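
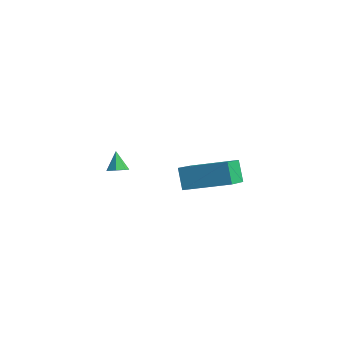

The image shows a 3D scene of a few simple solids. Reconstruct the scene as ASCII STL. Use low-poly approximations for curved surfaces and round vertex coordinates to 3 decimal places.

solid 
facet normal 0.443 -0.311 -0.841
outer loop
vertex -1.778 3.006 -1.436
vertex -2.226 2.933 -1.645
vertex -1.944 3.346 -1.649
endloop
endfacet
facet normal 0.560 0.619 0.551
outer loop
vertex -1.778 3.006 -1.436
vertex -1.944 3.346 -1.649
vertex -2.674 3.247 -0.795
endloop
endfacet
facet normal 0.443 -0.311 -0.841
outer loop
vertex -1.944 3.346 -1.649
vertex -2.226 2.933 -1.645
vertex -2.323 3.374 -1.859
endloop
endfacet
facet normal 0.006 0.993 0.121
outer loop
vertex -1.944 3.346 -1.649
vertex -2.323 3.374 -1.859
vertex -2.674 3.247 -0.795
endloop
endfacet
facet normal 0.441 -0.312 -0.842
outer loop
vertex -2.323 3.374 -1.859
vertex -2.226 2.933 -1.645
vertex -2.629 3.071 -1.907
endloop
endfacet
facet normal -0.685 0.714 -0.141
outer loop
vertex -2.323 3.374 -1.859
vertex -2.629 3.071 -1.907
vertex -2.674 3.247 -0.795
endloop
endfacet
facet normal 0.441 -0.311 -0.842
outer loop
vertex -2.629 3.071 -1.907
vertex -2.226 2.933 -1.645
vertex -2.632 2.663 -1.758
endloop
endfacet
facet normal -0.999 -0.007 -0.039
outer loop
vertex -2.629 3.071 -1.907
vertex -2.632 2.663 -1.758
vertex -2.674 3.247 -0.795
endloop
endfacet
facet normal 0.441 -0.311 -0.842
outer loop
vertex -2.632 2.663 -1.758
vertex -2.226 2.933 -1.645
vertex -2.329 2.459 -1.524
endloop
endfacet
facet normal -0.694 -0.629 0.351
outer loop
vertex -2.632 2.663 -1.758
vertex -2.329 2.459 -1.524
vertex -2.674 3.247 -0.795
endloop
endfacet
facet normal 0.445 -0.311 -0.840
outer loop
vertex -2.329 2.459 -1.524
vertex -2.226 2.933 -1.645
vertex -1.95 2.612 -1.38
endloop
endfacet
facet normal -0.004 -0.680 0.733
outer loop
vertex -2.329 2.459 -1.524
vertex -1.95 2.612 -1.38
vertex -2.674 3.247 -0.795
endloop
endfacet
facet normal 0.443 -0.313 -0.840
outer loop
vertex -1.95 2.612 -1.38
vertex -2.226 2.933 -1.645
vertex -1.778 3.006 -1.436
endloop
endfacet
facet normal 0.555 -0.125 0.823
outer loop
vertex -1.95 2.612 -1.38
vertex -1.778 3.006 -1.436
vertex -2.674 3.247 -0.795
endloop
endfacet
facet normal -0.473 0.230 0.850
outer loop
vertex 3.719 3.58 1.271
vertex 3.08 4.867 0.568
vertex 2.07 2.43 0.664
endloop
endfacet
facet normal 0.399 -0.805 0.440
outer loop
vertex 2.6 2.173 -0.288
vertex 3.719 3.58 1.271
vertex 2.07 2.43 0.664
endloop
endfacet
facet normal -0.473 0.230 0.851
outer loop
vertex 2.07 2.43 0.664
vertex 3.08 4.867 0.568
vertex 1.431 3.718 -0.039
endloop
endfacet
facet normal -0.785 -0.547 -0.289
outer loop
vertex 1.431 3.718 -0.039
vertex 2.6 2.173 -0.288
vertex 2.07 2.43 0.664
endloop
endfacet
facet normal 0.785 0.548 0.289
outer loop
vertex 3.719 3.58 1.271
vertex 3.61 4.61 -0.384
vertex 3.08 4.867 0.568
endloop
endfacet
facet normal 0.399 -0.805 0.440
outer loop
vertex 4.249 3.322 0.319
vertex 3.719 3.58 1.271
vertex 2.6 2.173 -0.288
endloop
endfacet
facet normal 0.785 0.547 0.289
outer loop
vertex 4.249 3.322 0.319
vertex 3.61 4.61 -0.384
vertex 3.719 3.58 1.271
endloop
endfacet
facet normal -0.399 0.805 -0.439
outer loop
vertex 3.08 4.867 0.568
vertex 3.61 4.61 -0.384
vertex 1.431 3.718 -0.039
endloop
endfacet
facet normal -0.785 -0.548 -0.289
outer loop
vertex 1.961 3.46 -0.991
vertex 2.6 2.173 -0.288
vertex 1.431 3.718 -0.039
endloop
endfacet
facet normal -0.399 0.804 -0.440
outer loop
vertex 1.431 3.718 -0.039
vertex 3.61 4.61 -0.384
vertex 1.961 3.46 -0.991
endloop
endfacet
facet normal 0.473 -0.230 -0.851
outer loop
vertex 1.961 3.46 -0.991
vertex 4.249 3.322 0.319
vertex 2.6 2.173 -0.288
endloop
endfacet
facet normal 0.473 -0.230 -0.851
outer loop
vertex 3.61 4.61 -0.384
vertex 4.249 3.322 0.319
vertex 1.961 3.46 -0.991
endloop
endfacet

endsolid


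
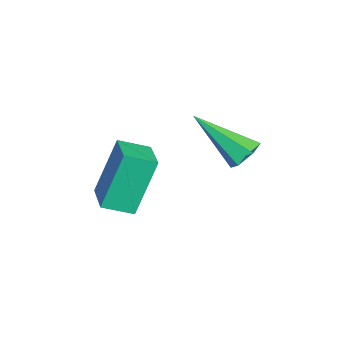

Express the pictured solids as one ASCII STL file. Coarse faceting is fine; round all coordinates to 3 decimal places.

solid 
facet normal 0.228 0.737 -0.636
outer loop
vertex 3.833 -0.416 0.154
vertex 3.247 -0.214 0.178
vertex 3.667 0.003 0.58
endloop
endfacet
facet normal 0.849 -0.171 0.499
outer loop
vertex 3.833 -0.416 0.154
vertex 3.667 0.003 0.58
vertex 2.773 -1.746 1.502
endloop
endfacet
facet normal 0.229 0.736 -0.637
outer loop
vertex 3.667 0.003 0.58
vertex 3.247 -0.214 0.178
vertex 3.081 0.205 0.603
endloop
endfacet
facet normal 0.170 0.390 0.905
outer loop
vertex 3.667 0.003 0.58
vertex 3.081 0.205 0.603
vertex 2.773 -1.746 1.502
endloop
endfacet
facet normal 0.229 0.736 -0.636
outer loop
vertex 3.081 0.205 0.603
vertex 3.247 -0.214 0.178
vertex 2.662 -0.012 0.201
endloop
endfacet
facet normal -0.735 0.376 0.564
outer loop
vertex 3.081 0.205 0.603
vertex 2.662 -0.012 0.201
vertex 2.773 -1.746 1.502
endloop
endfacet
facet normal 0.229 0.736 -0.636
outer loop
vertex 2.662 -0.012 0.201
vertex 3.247 -0.214 0.178
vertex 2.828 -0.431 -0.224
endloop
endfacet
facet normal -0.963 -0.198 -0.181
outer loop
vertex 2.662 -0.012 0.201
vertex 2.828 -0.431 -0.224
vertex 2.773 -1.746 1.502
endloop
endfacet
facet normal 0.229 0.737 -0.636
outer loop
vertex 2.828 -0.431 -0.224
vertex 3.247 -0.214 0.178
vertex 3.414 -0.633 -0.247
endloop
endfacet
facet normal -0.284 -0.758 -0.587
outer loop
vertex 2.828 -0.431 -0.224
vertex 3.414 -0.633 -0.247
vertex 2.773 -1.746 1.502
endloop
endfacet
facet normal 0.228 0.737 -0.637
outer loop
vertex 3.414 -0.633 -0.247
vertex 3.247 -0.214 0.178
vertex 3.833 -0.416 0.154
endloop
endfacet
facet normal 0.621 -0.744 -0.246
outer loop
vertex 3.414 -0.633 -0.247
vertex 3.833 -0.416 0.154
vertex 2.773 -1.746 1.502
endloop
endfacet
facet normal -0.959 -0.220 -0.180
outer loop
vertex 2.634 -3.962 0.283
vertex 2.482 -2.993 -0.092
vertex 3.135 -4.61 -1.597
endloop
endfacet
facet normal 0.144 -0.923 0.357
outer loop
vertex 4.458 -4.307 -1.348
vertex 2.634 -3.962 0.283
vertex 3.135 -4.61 -1.597
endloop
endfacet
facet normal -0.959 -0.220 -0.180
outer loop
vertex 3.135 -4.61 -1.597
vertex 2.482 -2.993 -0.092
vertex 2.983 -3.641 -1.971
endloop
endfacet
facet normal 0.245 -0.315 -0.917
outer loop
vertex 2.983 -3.641 -1.971
vertex 4.458 -4.307 -1.348
vertex 3.135 -4.61 -1.597
endloop
endfacet
facet normal -0.245 0.316 0.917
outer loop
vertex 2.634 -3.962 0.283
vertex 3.805 -2.69 0.157
vertex 2.482 -2.993 -0.092
endloop
endfacet
facet normal 0.144 -0.923 0.357
outer loop
vertex 3.957 -3.659 0.531
vertex 2.634 -3.962 0.283
vertex 4.458 -4.307 -1.348
endloop
endfacet
facet normal -0.244 0.316 0.917
outer loop
vertex 3.957 -3.659 0.531
vertex 3.805 -2.69 0.157
vertex 2.634 -3.962 0.283
endloop
endfacet
facet normal -0.144 0.923 -0.357
outer loop
vertex 2.482 -2.993 -0.092
vertex 3.805 -2.69 0.157
vertex 2.983 -3.641 -1.971
endloop
endfacet
facet normal 0.244 -0.316 -0.917
outer loop
vertex 4.306 -3.338 -1.723
vertex 4.458 -4.307 -1.348
vertex 2.983 -3.641 -1.971
endloop
endfacet
facet normal -0.145 0.923 -0.357
outer loop
vertex 2.983 -3.641 -1.971
vertex 3.805 -2.69 0.157
vertex 4.306 -3.338 -1.723
endloop
endfacet
facet normal 0.959 0.220 0.180
outer loop
vertex 4.306 -3.338 -1.723
vertex 3.957 -3.659 0.531
vertex 4.458 -4.307 -1.348
endloop
endfacet
facet normal 0.959 0.220 0.180
outer loop
vertex 3.805 -2.69 0.157
vertex 3.957 -3.659 0.531
vertex 4.306 -3.338 -1.723
endloop
endfacet

endsolid


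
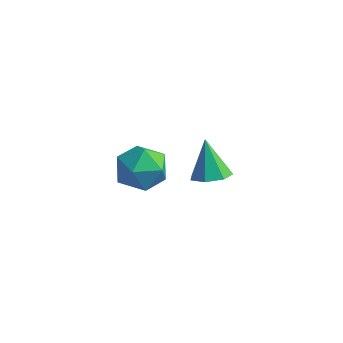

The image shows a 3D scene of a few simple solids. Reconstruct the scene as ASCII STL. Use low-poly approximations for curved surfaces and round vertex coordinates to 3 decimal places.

solid 
facet normal -0.549 0.154 0.821
outer loop
vertex 2.109 -2.188 3.048
vertex 1.985 -3.31 3.175
vertex 2.862 -2.777 3.662
endloop
endfacet
facet normal -0.070 0.675 0.734
outer loop
vertex 2.109 -2.188 3.048
vertex 2.862 -2.777 3.662
vertex 3.219 -1.967 2.951
endloop
endfacet
facet normal -0.186 0.978 0.099
outer loop
vertex 2.109 -2.188 3.048
vertex 3.219 -1.967 2.951
vertex 2.562 -1.998 2.025
endloop
endfacet
facet normal -0.738 0.642 -0.207
outer loop
vertex 2.109 -2.188 3.048
vertex 2.562 -1.998 2.025
vertex 1.8 -2.829 2.163
endloop
endfacet
facet normal -0.962 0.133 0.239
outer loop
vertex 2.109 -2.188 3.048
vertex 1.8 -2.829 2.163
vertex 1.985 -3.31 3.175
endloop
endfacet
facet normal 0.579 0.379 0.722
outer loop
vertex 3.219 -1.967 2.951
vertex 2.862 -2.777 3.662
vertex 3.78 -2.951 3.017
endloop
endfacet
facet normal -0.196 -0.466 0.863
outer loop
vertex 2.862 -2.777 3.662
vertex 1.985 -3.31 3.175
vertex 3.018 -3.782 3.155
endloop
endfacet
facet normal -0.864 -0.498 -0.079
outer loop
vertex 1.985 -3.31 3.175
vertex 1.8 -2.829 2.163
vertex 2.361 -3.813 2.229
endloop
endfacet
facet normal -0.501 0.326 -0.801
outer loop
vertex 1.8 -2.829 2.163
vertex 2.562 -1.998 2.025
vertex 2.718 -3.003 1.518
endloop
endfacet
facet normal 0.391 0.868 -0.306
outer loop
vertex 2.562 -1.998 2.025
vertex 3.219 -1.967 2.951
vertex 3.595 -2.47 2.005
endloop
endfacet
facet normal 0.738 -0.642 0.207
outer loop
vertex 3.471 -3.592 2.132
vertex 3.78 -2.951 3.017
vertex 3.018 -3.782 3.155
endloop
endfacet
facet normal 0.186 -0.978 -0.099
outer loop
vertex 3.471 -3.592 2.132
vertex 3.018 -3.782 3.155
vertex 2.361 -3.813 2.229
endloop
endfacet
facet normal 0.070 -0.675 -0.734
outer loop
vertex 3.471 -3.592 2.132
vertex 2.361 -3.813 2.229
vertex 2.718 -3.003 1.518
endloop
endfacet
facet normal 0.549 -0.154 -0.821
outer loop
vertex 3.471 -3.592 2.132
vertex 2.718 -3.003 1.518
vertex 3.595 -2.47 2.005
endloop
endfacet
facet normal 0.962 -0.133 -0.239
outer loop
vertex 3.471 -3.592 2.132
vertex 3.595 -2.47 2.005
vertex 3.78 -2.951 3.017
endloop
endfacet
facet normal 0.501 -0.326 0.801
outer loop
vertex 3.018 -3.782 3.155
vertex 3.78 -2.951 3.017
vertex 2.862 -2.777 3.662
endloop
endfacet
facet normal -0.391 -0.868 0.306
outer loop
vertex 2.361 -3.813 2.229
vertex 3.018 -3.782 3.155
vertex 1.985 -3.31 3.175
endloop
endfacet
facet normal -0.579 -0.379 -0.722
outer loop
vertex 2.718 -3.003 1.518
vertex 2.361 -3.813 2.229
vertex 1.8 -2.829 2.163
endloop
endfacet
facet normal 0.196 0.466 -0.863
outer loop
vertex 3.595 -2.47 2.005
vertex 2.718 -3.003 1.518
vertex 2.562 -1.998 2.025
endloop
endfacet
facet normal 0.864 0.498 0.079
outer loop
vertex 3.78 -2.951 3.017
vertex 3.595 -2.47 2.005
vertex 3.219 -1.967 2.951
endloop
endfacet
facet normal 0.349 -0.286 -0.892
outer loop
vertex 3.605 2.283 -1.379
vertex 2.871 1.798 -1.511
vertex 3.02 2.649 -1.725
endloop
endfacet
facet normal 0.365 0.878 0.310
outer loop
vertex 3.605 2.283 -1.379
vertex 3.02 2.649 -1.725
vertex 2.229 2.322 0.131
endloop
endfacet
facet normal 0.349 -0.286 -0.893
outer loop
vertex 3.02 2.649 -1.725
vertex 2.871 1.798 -1.511
vertex 2.322 2.374 -1.91
endloop
endfacet
facet normal -0.368 0.930 0.007
outer loop
vertex 3.02 2.649 -1.725
vertex 2.322 2.374 -1.91
vertex 2.229 2.322 0.131
endloop
endfacet
facet normal 0.350 -0.285 -0.892
outer loop
vertex 2.322 2.374 -1.91
vertex 2.871 1.798 -1.511
vertex 2.038 1.665 -1.795
endloop
endfacet
facet normal -0.930 0.367 -0.033
outer loop
vertex 2.322 2.374 -1.91
vertex 2.038 1.665 -1.795
vertex 2.229 2.322 0.131
endloop
endfacet
facet normal 0.350 -0.285 -0.892
outer loop
vertex 2.038 1.665 -1.795
vertex 2.871 1.798 -1.511
vertex 2.381 1.056 -1.466
endloop
endfacet
facet normal -0.896 -0.386 0.220
outer loop
vertex 2.038 1.665 -1.795
vertex 2.381 1.056 -1.466
vertex 2.229 2.322 0.131
endloop
endfacet
facet normal 0.350 -0.285 -0.892
outer loop
vertex 2.381 1.056 -1.466
vertex 2.871 1.798 -1.511
vertex 3.093 1.006 -1.171
endloop
endfacet
facet normal -0.293 -0.763 0.577
outer loop
vertex 2.381 1.056 -1.466
vertex 3.093 1.006 -1.171
vertex 2.229 2.322 0.131
endloop
endfacet
facet normal 0.348 -0.286 -0.893
outer loop
vertex 3.093 1.006 -1.171
vertex 2.871 1.798 -1.511
vertex 3.638 1.552 -1.133
endloop
endfacet
facet normal 0.426 -0.479 0.767
outer loop
vertex 3.093 1.006 -1.171
vertex 3.638 1.552 -1.133
vertex 2.229 2.322 0.131
endloop
endfacet
facet normal 0.349 -0.285 -0.893
outer loop
vertex 3.638 1.552 -1.133
vertex 2.871 1.798 -1.511
vertex 3.605 2.283 -1.379
endloop
endfacet
facet normal 0.719 0.251 0.648
outer loop
vertex 3.638 1.552 -1.133
vertex 3.605 2.283 -1.379
vertex 2.229 2.322 0.131
endloop
endfacet

endsolid


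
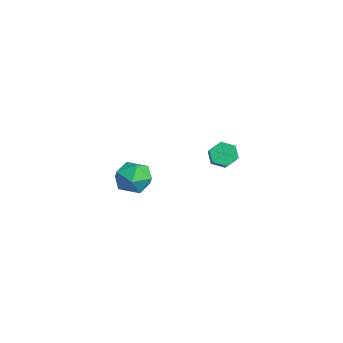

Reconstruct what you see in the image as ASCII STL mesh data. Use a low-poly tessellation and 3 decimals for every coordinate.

solid 
facet normal -0.797 0.219 -0.563
outer loop
vertex 3.027 1.695 -0.233
vertex 2.592 1.681 0.378
vertex 2.918 2.322 0.165
endloop
endfacet
facet normal 0.585 0.505 -0.635
outer loop
vertex 3.027 1.695 -0.233
vertex 2.918 2.322 0.165
vertex 4.423 1.313 0.751
endloop
endfacet
facet normal 0.585 0.505 -0.635
outer loop
vertex 4.423 1.313 0.751
vertex 2.918 2.322 0.165
vertex 4.314 1.94 1.149
endloop
endfacet
facet normal 0.797 -0.219 0.563
outer loop
vertex 4.423 1.313 0.751
vertex 4.314 1.94 1.149
vertex 3.988 1.299 1.362
endloop
endfacet
facet normal -0.797 0.218 -0.563
outer loop
vertex 2.918 2.322 0.165
vertex 2.592 1.681 0.378
vertex 2.483 2.308 0.775
endloop
endfacet
facet normal 0.167 0.976 0.142
outer loop
vertex 2.918 2.322 0.165
vertex 2.483 2.308 0.775
vertex 4.314 1.94 1.149
endloop
endfacet
facet normal 0.167 0.976 0.141
outer loop
vertex 4.314 1.94 1.149
vertex 2.483 2.308 0.775
vertex 3.879 1.926 1.76
endloop
endfacet
facet normal 0.797 -0.219 0.563
outer loop
vertex 4.314 1.94 1.149
vertex 3.879 1.926 1.76
vertex 3.988 1.299 1.362
endloop
endfacet
facet normal -0.797 0.218 -0.563
outer loop
vertex 2.483 2.308 0.775
vertex 2.592 1.681 0.378
vertex 2.157 1.667 0.989
endloop
endfacet
facet normal -0.418 0.472 0.776
outer loop
vertex 2.483 2.308 0.775
vertex 2.157 1.667 0.989
vertex 3.879 1.926 1.76
endloop
endfacet
facet normal -0.419 0.471 0.777
outer loop
vertex 3.879 1.926 1.76
vertex 2.157 1.667 0.989
vertex 3.553 1.285 1.973
endloop
endfacet
facet normal 0.797 -0.219 0.563
outer loop
vertex 3.879 1.926 1.76
vertex 3.553 1.285 1.973
vertex 3.988 1.299 1.362
endloop
endfacet
facet normal -0.797 0.219 -0.563
outer loop
vertex 2.157 1.667 0.989
vertex 2.592 1.681 0.378
vertex 2.266 1.04 0.591
endloop
endfacet
facet normal -0.585 -0.505 0.635
outer loop
vertex 2.157 1.667 0.989
vertex 2.266 1.04 0.591
vertex 3.553 1.285 1.973
endloop
endfacet
facet normal -0.585 -0.505 0.635
outer loop
vertex 3.553 1.285 1.973
vertex 2.266 1.04 0.591
vertex 3.662 0.658 1.575
endloop
endfacet
facet normal 0.797 -0.219 0.563
outer loop
vertex 3.553 1.285 1.973
vertex 3.662 0.658 1.575
vertex 3.988 1.299 1.362
endloop
endfacet
facet normal -0.797 0.219 -0.563
outer loop
vertex 2.266 1.04 0.591
vertex 2.592 1.681 0.378
vertex 2.701 1.054 -0.02
endloop
endfacet
facet normal -0.167 -0.976 -0.141
outer loop
vertex 2.266 1.04 0.591
vertex 2.701 1.054 -0.02
vertex 3.662 0.658 1.575
endloop
endfacet
facet normal -0.167 -0.976 -0.142
outer loop
vertex 3.662 0.658 1.575
vertex 2.701 1.054 -0.02
vertex 4.097 0.672 0.965
endloop
endfacet
facet normal 0.797 -0.218 0.563
outer loop
vertex 3.662 0.658 1.575
vertex 4.097 0.672 0.965
vertex 3.988 1.299 1.362
endloop
endfacet
facet normal -0.797 0.219 -0.563
outer loop
vertex 2.701 1.054 -0.02
vertex 2.592 1.681 0.378
vertex 3.027 1.695 -0.233
endloop
endfacet
facet normal 0.419 -0.471 -0.776
outer loop
vertex 2.701 1.054 -0.02
vertex 3.027 1.695 -0.233
vertex 4.097 0.672 0.965
endloop
endfacet
facet normal 0.418 -0.472 -0.776
outer loop
vertex 4.097 0.672 0.965
vertex 3.027 1.695 -0.233
vertex 4.423 1.313 0.751
endloop
endfacet
facet normal 0.797 -0.218 0.563
outer loop
vertex 4.097 0.672 0.965
vertex 4.423 1.313 0.751
vertex 3.988 1.299 1.362
endloop
endfacet
facet normal -0.973 -0.214 0.089
outer loop
vertex -4.12 -0.975 -4.248
vertex -3.861 -2.122 -4.17
vertex -3.917 -1.463 -3.196
endloop
endfacet
facet normal -0.828 0.431 0.360
outer loop
vertex -4.12 -0.975 -4.248
vertex -3.917 -1.463 -3.196
vertex -3.474 -0.401 -3.448
endloop
endfacet
facet normal -0.538 0.828 -0.159
outer loop
vertex -4.12 -0.975 -4.248
vertex -3.474 -0.401 -3.448
vertex -3.144 -0.404 -4.579
endloop
endfacet
facet normal -0.505 0.428 -0.750
outer loop
vertex -4.12 -0.975 -4.248
vertex -3.144 -0.404 -4.579
vertex -3.384 -1.468 -5.025
endloop
endfacet
facet normal -0.774 -0.215 -0.596
outer loop
vertex -4.12 -0.975 -4.248
vertex -3.384 -1.468 -5.025
vertex -3.861 -2.122 -4.17
endloop
endfacet
facet normal -0.340 0.349 0.873
outer loop
vertex -3.474 -0.401 -3.448
vertex -3.917 -1.463 -3.196
vertex -2.816 -1.192 -2.875
endloop
endfacet
facet normal -0.575 -0.693 0.436
outer loop
vertex -3.917 -1.463 -3.196
vertex -3.861 -2.122 -4.17
vertex -3.056 -2.256 -3.321
endloop
endfacet
facet normal -0.251 -0.696 -0.673
outer loop
vertex -3.861 -2.122 -4.17
vertex -3.384 -1.468 -5.025
vertex -2.726 -2.259 -4.452
endloop
endfacet
facet normal 0.184 0.344 -0.921
outer loop
vertex -3.384 -1.468 -5.025
vertex -3.144 -0.404 -4.579
vertex -2.283 -1.197 -4.704
endloop
endfacet
facet normal 0.128 0.991 0.035
outer loop
vertex -3.144 -0.404 -4.579
vertex -3.474 -0.401 -3.448
vertex -2.339 -0.538 -3.73
endloop
endfacet
facet normal 0.505 -0.428 0.750
outer loop
vertex -2.08 -1.685 -3.652
vertex -2.816 -1.192 -2.875
vertex -3.056 -2.256 -3.321
endloop
endfacet
facet normal 0.538 -0.828 0.159
outer loop
vertex -2.08 -1.685 -3.652
vertex -3.056 -2.256 -3.321
vertex -2.726 -2.259 -4.452
endloop
endfacet
facet normal 0.828 -0.431 -0.360
outer loop
vertex -2.08 -1.685 -3.652
vertex -2.726 -2.259 -4.452
vertex -2.283 -1.197 -4.704
endloop
endfacet
facet normal 0.973 0.214 -0.089
outer loop
vertex -2.08 -1.685 -3.652
vertex -2.283 -1.197 -4.704
vertex -2.339 -0.538 -3.73
endloop
endfacet
facet normal 0.774 0.215 0.596
outer loop
vertex -2.08 -1.685 -3.652
vertex -2.339 -0.538 -3.73
vertex -2.816 -1.192 -2.875
endloop
endfacet
facet normal -0.184 -0.344 0.921
outer loop
vertex -3.056 -2.256 -3.321
vertex -2.816 -1.192 -2.875
vertex -3.917 -1.463 -3.196
endloop
endfacet
facet normal -0.128 -0.991 -0.035
outer loop
vertex -2.726 -2.259 -4.452
vertex -3.056 -2.256 -3.321
vertex -3.861 -2.122 -4.17
endloop
endfacet
facet normal 0.340 -0.349 -0.873
outer loop
vertex -2.283 -1.197 -4.704
vertex -2.726 -2.259 -4.452
vertex -3.384 -1.468 -5.025
endloop
endfacet
facet normal 0.575 0.693 -0.436
outer loop
vertex -2.339 -0.538 -3.73
vertex -2.283 -1.197 -4.704
vertex -3.144 -0.404 -4.579
endloop
endfacet
facet normal 0.251 0.696 0.673
outer loop
vertex -2.816 -1.192 -2.875
vertex -2.339 -0.538 -3.73
vertex -3.474 -0.401 -3.448
endloop
endfacet

endsolid


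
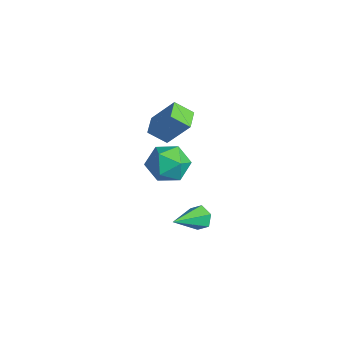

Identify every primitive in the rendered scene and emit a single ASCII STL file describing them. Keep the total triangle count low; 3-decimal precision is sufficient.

solid 
facet normal -0.345 0.842 -0.416
outer loop
vertex 3.089 -0.446 -3.62
vertex 2.65 -0.85 -4.074
vertex 2.393 -0.626 -3.407
endloop
endfacet
facet normal 0.235 0.212 0.948
outer loop
vertex 3.089 -0.446 -3.62
vertex 2.393 -0.626 -3.407
vertex 3.37 -2.61 -3.206
endloop
endfacet
facet normal -0.345 0.842 -0.416
outer loop
vertex 2.393 -0.626 -3.407
vertex 2.65 -0.85 -4.074
vertex 1.954 -1.03 -3.861
endloop
endfacet
facet normal -0.598 -0.217 0.771
outer loop
vertex 2.393 -0.626 -3.407
vertex 1.954 -1.03 -3.861
vertex 3.37 -2.61 -3.206
endloop
endfacet
facet normal -0.345 0.842 -0.415
outer loop
vertex 1.954 -1.03 -3.861
vertex 2.65 -0.85 -4.074
vertex 2.211 -1.254 -4.529
endloop
endfacet
facet normal -0.732 -0.679 -0.054
outer loop
vertex 1.954 -1.03 -3.861
vertex 2.211 -1.254 -4.529
vertex 3.37 -2.61 -3.206
endloop
endfacet
facet normal -0.344 0.842 -0.416
outer loop
vertex 2.211 -1.254 -4.529
vertex 2.65 -0.85 -4.074
vertex 2.907 -1.075 -4.742
endloop
endfacet
facet normal -0.032 -0.712 -0.702
outer loop
vertex 2.211 -1.254 -4.529
vertex 2.907 -1.075 -4.742
vertex 3.37 -2.61 -3.206
endloop
endfacet
facet normal -0.344 0.842 -0.416
outer loop
vertex 2.907 -1.075 -4.742
vertex 2.65 -0.85 -4.074
vertex 3.346 -0.671 -4.288
endloop
endfacet
facet normal 0.803 -0.283 -0.525
outer loop
vertex 2.907 -1.075 -4.742
vertex 3.346 -0.671 -4.288
vertex 3.37 -2.61 -3.206
endloop
endfacet
facet normal -0.344 0.842 -0.416
outer loop
vertex 3.346 -0.671 -4.288
vertex 2.65 -0.85 -4.074
vertex 3.089 -0.446 -3.62
endloop
endfacet
facet normal 0.937 0.179 0.300
outer loop
vertex 3.346 -0.671 -4.288
vertex 3.089 -0.446 -3.62
vertex 3.37 -2.61 -3.206
endloop
endfacet
facet normal -0.834 0.536 0.132
outer loop
vertex 0.706 -1.338 3.403
vertex 1.135 -0.49 2.67
vertex -0.088 -2.212 1.927
endloop
endfacet
facet normal -0.357 -0.707 0.611
outer loop
vertex 0.905 -2.85 1.77
vertex 0.706 -1.338 3.403
vertex -0.088 -2.212 1.927
endloop
endfacet
facet normal -0.834 0.536 0.132
outer loop
vertex -0.088 -2.212 1.927
vertex 1.135 -0.49 2.67
vertex 0.341 -1.364 1.194
endloop
endfacet
facet normal -0.420 -0.462 -0.781
outer loop
vertex 0.341 -1.364 1.194
vertex 0.905 -2.85 1.77
vertex -0.088 -2.212 1.927
endloop
endfacet
facet normal 0.420 0.462 0.781
outer loop
vertex 0.706 -1.338 3.403
vertex 2.128 -1.128 2.513
vertex 1.135 -0.49 2.67
endloop
endfacet
facet normal -0.357 -0.707 0.611
outer loop
vertex 1.699 -1.976 3.246
vertex 0.706 -1.338 3.403
vertex 0.905 -2.85 1.77
endloop
endfacet
facet normal 0.420 0.462 0.781
outer loop
vertex 1.699 -1.976 3.246
vertex 2.128 -1.128 2.513
vertex 0.706 -1.338 3.403
endloop
endfacet
facet normal 0.357 0.707 -0.611
outer loop
vertex 1.135 -0.49 2.67
vertex 2.128 -1.128 2.513
vertex 0.341 -1.364 1.194
endloop
endfacet
facet normal -0.420 -0.462 -0.781
outer loop
vertex 1.334 -2.002 1.037
vertex 0.905 -2.85 1.77
vertex 0.341 -1.364 1.194
endloop
endfacet
facet normal 0.357 0.707 -0.611
outer loop
vertex 0.341 -1.364 1.194
vertex 2.128 -1.128 2.513
vertex 1.334 -2.002 1.037
endloop
endfacet
facet normal 0.834 -0.536 -0.132
outer loop
vertex 1.334 -2.002 1.037
vertex 1.699 -1.976 3.246
vertex 0.905 -2.85 1.77
endloop
endfacet
facet normal 0.834 -0.536 -0.132
outer loop
vertex 2.128 -1.128 2.513
vertex 1.699 -1.976 3.246
vertex 1.334 -2.002 1.037
endloop
endfacet
facet normal -0.995 0.103 -0.012
outer loop
vertex 0.039 -0.968 -0.979
vertex -0.067 -2.052 -1.55
vertex -0.076 -2.001 -0.321
endloop
endfacet
facet normal -0.710 0.433 0.555
outer loop
vertex 0.039 -0.968 -0.979
vertex -0.076 -2.001 -0.321
vertex 0.725 -1.135 0.029
endloop
endfacet
facet normal -0.243 0.917 0.317
outer loop
vertex 0.039 -0.968 -0.979
vertex 0.725 -1.135 0.029
vertex 1.228 -0.651 -0.984
endloop
endfacet
facet normal -0.238 0.887 -0.396
outer loop
vertex 0.039 -0.968 -0.979
vertex 1.228 -0.651 -0.984
vertex 0.738 -1.218 -1.96
endloop
endfacet
facet normal -0.703 0.384 -0.599
outer loop
vertex 0.039 -0.968 -0.979
vertex 0.738 -1.218 -1.96
vertex -0.067 -2.052 -1.55
endloop
endfacet
facet normal -0.351 -0.053 0.935
outer loop
vertex 0.725 -1.135 0.029
vertex -0.076 -2.001 -0.321
vertex 1.042 -2.322 0.08
endloop
endfacet
facet normal -0.811 -0.585 0.018
outer loop
vertex -0.076 -2.001 -0.321
vertex -0.067 -2.052 -1.55
vertex 0.552 -2.889 -0.896
endloop
endfacet
facet normal -0.339 -0.131 -0.932
outer loop
vertex -0.067 -2.052 -1.55
vertex 0.738 -1.218 -1.96
vertex 1.055 -2.405 -1.909
endloop
endfacet
facet normal 0.412 0.682 -0.603
outer loop
vertex 0.738 -1.218 -1.96
vertex 1.228 -0.651 -0.984
vertex 1.856 -1.539 -1.559
endloop
endfacet
facet normal 0.406 0.730 0.550
outer loop
vertex 1.228 -0.651 -0.984
vertex 0.725 -1.135 0.029
vertex 1.847 -1.488 -0.33
endloop
endfacet
facet normal 0.238 -0.887 0.396
outer loop
vertex 1.741 -2.572 -0.901
vertex 1.042 -2.322 0.08
vertex 0.552 -2.889 -0.896
endloop
endfacet
facet normal 0.243 -0.917 -0.317
outer loop
vertex 1.741 -2.572 -0.901
vertex 0.552 -2.889 -0.896
vertex 1.055 -2.405 -1.909
endloop
endfacet
facet normal 0.710 -0.433 -0.555
outer loop
vertex 1.741 -2.572 -0.901
vertex 1.055 -2.405 -1.909
vertex 1.856 -1.539 -1.559
endloop
endfacet
facet normal 0.995 -0.103 0.012
outer loop
vertex 1.741 -2.572 -0.901
vertex 1.856 -1.539 -1.559
vertex 1.847 -1.488 -0.33
endloop
endfacet
facet normal 0.703 -0.384 0.599
outer loop
vertex 1.741 -2.572 -0.901
vertex 1.847 -1.488 -0.33
vertex 1.042 -2.322 0.08
endloop
endfacet
facet normal -0.412 -0.682 0.603
outer loop
vertex 0.552 -2.889 -0.896
vertex 1.042 -2.322 0.08
vertex -0.076 -2.001 -0.321
endloop
endfacet
facet normal -0.406 -0.730 -0.550
outer loop
vertex 1.055 -2.405 -1.909
vertex 0.552 -2.889 -0.896
vertex -0.067 -2.052 -1.55
endloop
endfacet
facet normal 0.351 0.053 -0.935
outer loop
vertex 1.856 -1.539 -1.559
vertex 1.055 -2.405 -1.909
vertex 0.738 -1.218 -1.96
endloop
endfacet
facet normal 0.811 0.585 -0.018
outer loop
vertex 1.847 -1.488 -0.33
vertex 1.856 -1.539 -1.559
vertex 1.228 -0.651 -0.984
endloop
endfacet
facet normal 0.339 0.131 0.932
outer loop
vertex 1.042 -2.322 0.08
vertex 1.847 -1.488 -0.33
vertex 0.725 -1.135 0.029
endloop
endfacet

endsolid


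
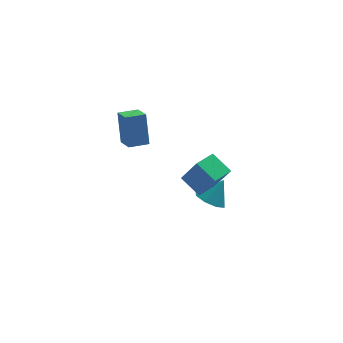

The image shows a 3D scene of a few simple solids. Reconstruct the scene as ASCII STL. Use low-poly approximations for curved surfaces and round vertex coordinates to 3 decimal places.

solid 
facet normal -0.748 -0.662 0.048
outer loop
vertex 3.187 -4.497 1.706
vertex 2.517 -3.696 2.316
vertex 2.599 -3.933 0.318
endloop
endfacet
facet normal 0.555 -0.662 -0.504
outer loop
vertex 3.443 -3.184 0.264
vertex 3.187 -4.497 1.706
vertex 2.599 -3.933 0.318
endloop
endfacet
facet normal -0.747 -0.663 0.048
outer loop
vertex 2.599 -3.933 0.318
vertex 2.517 -3.696 2.316
vertex 1.928 -3.132 0.928
endloop
endfacet
facet normal -0.366 0.350 -0.862
outer loop
vertex 1.928 -3.132 0.928
vertex 3.443 -3.184 0.264
vertex 2.599 -3.933 0.318
endloop
endfacet
facet normal 0.366 -0.350 0.862
outer loop
vertex 3.187 -4.497 1.706
vertex 3.361 -2.947 2.262
vertex 2.517 -3.696 2.316
endloop
endfacet
facet normal 0.555 -0.662 -0.504
outer loop
vertex 4.032 -3.748 1.652
vertex 3.187 -4.497 1.706
vertex 3.443 -3.184 0.264
endloop
endfacet
facet normal 0.366 -0.350 0.862
outer loop
vertex 4.032 -3.748 1.652
vertex 3.361 -2.947 2.262
vertex 3.187 -4.497 1.706
endloop
endfacet
facet normal -0.555 0.662 0.504
outer loop
vertex 2.517 -3.696 2.316
vertex 3.361 -2.947 2.262
vertex 1.928 -3.132 0.928
endloop
endfacet
facet normal -0.366 0.351 -0.862
outer loop
vertex 2.773 -2.383 0.874
vertex 3.443 -3.184 0.264
vertex 1.928 -3.132 0.928
endloop
endfacet
facet normal -0.555 0.662 0.504
outer loop
vertex 1.928 -3.132 0.928
vertex 3.361 -2.947 2.262
vertex 2.773 -2.383 0.874
endloop
endfacet
facet normal 0.748 0.662 -0.048
outer loop
vertex 2.773 -2.383 0.874
vertex 4.032 -3.748 1.652
vertex 3.443 -3.184 0.264
endloop
endfacet
facet normal 0.748 0.662 -0.048
outer loop
vertex 3.361 -2.947 2.262
vertex 4.032 -3.748 1.652
vertex 2.773 -2.383 0.874
endloop
endfacet
facet normal -0.978 -0.204 0.049
outer loop
vertex 0.137 1.874 1.37
vertex -0.098 2.899 0.957
vertex 0.19 1.234 -0.247
endloop
endfacet
facet normal 0.209 -0.907 0.366
outer loop
vertex 1.178 1.441 -0.297
vertex 0.137 1.874 1.37
vertex 0.19 1.234 -0.247
endloop
endfacet
facet normal -0.978 -0.204 0.049
outer loop
vertex 0.19 1.234 -0.247
vertex -0.098 2.899 0.957
vertex -0.045 2.259 -0.661
endloop
endfacet
facet normal 0.030 -0.368 -0.929
outer loop
vertex -0.045 2.259 -0.661
vertex 1.178 1.441 -0.297
vertex 0.19 1.234 -0.247
endloop
endfacet
facet normal -0.030 0.368 0.929
outer loop
vertex 0.137 1.874 1.37
vertex 0.89 3.106 0.907
vertex -0.098 2.899 0.957
endloop
endfacet
facet normal 0.208 -0.907 0.366
outer loop
vertex 1.125 2.081 1.321
vertex 0.137 1.874 1.37
vertex 1.178 1.441 -0.297
endloop
endfacet
facet normal -0.031 0.368 0.929
outer loop
vertex 1.125 2.081 1.321
vertex 0.89 3.106 0.907
vertex 0.137 1.874 1.37
endloop
endfacet
facet normal -0.209 0.907 -0.366
outer loop
vertex -0.098 2.899 0.957
vertex 0.89 3.106 0.907
vertex -0.045 2.259 -0.661
endloop
endfacet
facet normal 0.031 -0.367 -0.930
outer loop
vertex 0.943 2.466 -0.71
vertex 1.178 1.441 -0.297
vertex -0.045 2.259 -0.661
endloop
endfacet
facet normal -0.208 0.907 -0.366
outer loop
vertex -0.045 2.259 -0.661
vertex 0.89 3.106 0.907
vertex 0.943 2.466 -0.71
endloop
endfacet
facet normal 0.978 0.204 -0.049
outer loop
vertex 0.943 2.466 -0.71
vertex 1.125 2.081 1.321
vertex 1.178 1.441 -0.297
endloop
endfacet
facet normal 0.978 0.204 -0.049
outer loop
vertex 0.89 3.106 0.907
vertex 1.125 2.081 1.321
vertex 0.943 2.466 -0.71
endloop
endfacet
facet normal -0.519 -0.233 -0.822
outer loop
vertex 4.266 -1.051 -2.977
vertex 3.6 -1.112 -2.539
vertex 3.963 -0.521 -2.936
endloop
endfacet
facet normal 0.862 0.500 -0.088
outer loop
vertex 4.266 -1.051 -2.977
vertex 3.963 -0.521 -2.936
vertex 4.28 -0.808 -1.461
endloop
endfacet
facet normal -0.521 -0.232 -0.822
outer loop
vertex 3.963 -0.521 -2.936
vertex 3.6 -1.112 -2.539
vertex 3.448 -0.336 -2.662
endloop
endfacet
facet normal 0.382 0.919 0.097
outer loop
vertex 3.963 -0.521 -2.936
vertex 3.448 -0.336 -2.662
vertex 4.28 -0.808 -1.461
endloop
endfacet
facet normal -0.520 -0.232 -0.822
outer loop
vertex 3.448 -0.336 -2.662
vertex 3.6 -1.112 -2.539
vertex 3.021 -0.606 -2.316
endloop
endfacet
facet normal -0.175 0.869 0.463
outer loop
vertex 3.448 -0.336 -2.662
vertex 3.021 -0.606 -2.316
vertex 4.28 -0.808 -1.461
endloop
endfacet
facet normal -0.520 -0.232 -0.822
outer loop
vertex 3.021 -0.606 -2.316
vertex 3.6 -1.112 -2.539
vertex 2.933 -1.173 -2.1
endloop
endfacet
facet normal -0.478 0.376 0.793
outer loop
vertex 3.021 -0.606 -2.316
vertex 2.933 -1.173 -2.1
vertex 4.28 -0.808 -1.461
endloop
endfacet
facet normal -0.520 -0.233 -0.822
outer loop
vertex 2.933 -1.173 -2.1
vertex 3.6 -1.112 -2.539
vertex 3.236 -1.704 -2.141
endloop
endfacet
facet normal -0.352 -0.270 0.896
outer loop
vertex 2.933 -1.173 -2.1
vertex 3.236 -1.704 -2.141
vertex 4.28 -0.808 -1.461
endloop
endfacet
facet normal -0.520 -0.233 -0.822
outer loop
vertex 3.236 -1.704 -2.141
vertex 3.6 -1.112 -2.539
vertex 3.751 -1.888 -2.415
endloop
endfacet
facet normal 0.131 -0.692 0.710
outer loop
vertex 3.236 -1.704 -2.141
vertex 3.751 -1.888 -2.415
vertex 4.28 -0.808 -1.461
endloop
endfacet
facet normal -0.521 -0.233 -0.822
outer loop
vertex 3.751 -1.888 -2.415
vertex 3.6 -1.112 -2.539
vertex 4.178 -1.618 -2.762
endloop
endfacet
facet normal 0.686 -0.641 0.345
outer loop
vertex 3.751 -1.888 -2.415
vertex 4.178 -1.618 -2.762
vertex 4.28 -0.808 -1.461
endloop
endfacet
facet normal -0.520 -0.231 -0.822
outer loop
vertex 4.178 -1.618 -2.762
vertex 3.6 -1.112 -2.539
vertex 4.266 -1.051 -2.977
endloop
endfacet
facet normal 0.989 -0.148 0.015
outer loop
vertex 4.178 -1.618 -2.762
vertex 4.266 -1.051 -2.977
vertex 4.28 -0.808 -1.461
endloop
endfacet

endsolid


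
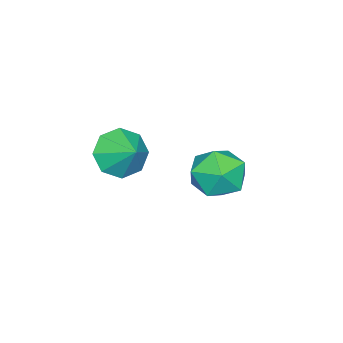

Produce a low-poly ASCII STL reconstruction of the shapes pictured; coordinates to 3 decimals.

solid 
facet normal -0.412 -0.726 -0.551
outer loop
vertex 3.141 -1.532 -1.417
vertex 2.7 -1.81 -0.721
vertex 2.546 -1.238 -1.359
endloop
endfacet
facet normal 0.397 0.864 -0.311
outer loop
vertex 3.141 -1.532 -1.417
vertex 2.546 -1.238 -1.359
vertex 3.12 -1.07 -0.159
endloop
endfacet
facet normal -0.412 -0.726 -0.551
outer loop
vertex 2.546 -1.238 -1.359
vertex 2.7 -1.81 -0.721
vertex 2.041 -1.28 -0.926
endloop
endfacet
facet normal -0.142 0.987 -0.070
outer loop
vertex 2.546 -1.238 -1.359
vertex 2.041 -1.28 -0.926
vertex 3.12 -1.07 -0.159
endloop
endfacet
facet normal -0.413 -0.726 -0.550
outer loop
vertex 2.041 -1.28 -0.926
vertex 2.7 -1.81 -0.721
vertex 1.922 -1.631 -0.374
endloop
endfacet
facet normal -0.446 0.796 0.410
outer loop
vertex 2.041 -1.28 -0.926
vertex 1.922 -1.631 -0.374
vertex 3.12 -1.07 -0.159
endloop
endfacet
facet normal -0.413 -0.725 -0.552
outer loop
vertex 1.922 -1.631 -0.374
vertex 2.7 -1.81 -0.721
vertex 2.258 -2.088 -0.025
endloop
endfacet
facet normal -0.340 0.400 0.851
outer loop
vertex 1.922 -1.631 -0.374
vertex 2.258 -2.088 -0.025
vertex 3.12 -1.07 -0.159
endloop
endfacet
facet normal -0.412 -0.725 -0.551
outer loop
vertex 2.258 -2.088 -0.025
vertex 2.7 -1.81 -0.721
vertex 2.853 -2.382 -0.083
endloop
endfacet
facet normal 0.114 0.034 0.993
outer loop
vertex 2.258 -2.088 -0.025
vertex 2.853 -2.382 -0.083
vertex 3.12 -1.07 -0.159
endloop
endfacet
facet normal -0.412 -0.725 -0.552
outer loop
vertex 2.853 -2.382 -0.083
vertex 2.7 -1.81 -0.721
vertex 3.358 -2.34 -0.515
endloop
endfacet
facet normal 0.652 -0.089 0.753
outer loop
vertex 2.853 -2.382 -0.083
vertex 3.358 -2.34 -0.515
vertex 3.12 -1.07 -0.159
endloop
endfacet
facet normal -0.413 -0.726 -0.550
outer loop
vertex 3.358 -2.34 -0.515
vertex 2.7 -1.81 -0.721
vertex 3.477 -1.989 -1.068
endloop
endfacet
facet normal 0.957 0.103 0.271
outer loop
vertex 3.358 -2.34 -0.515
vertex 3.477 -1.989 -1.068
vertex 3.12 -1.07 -0.159
endloop
endfacet
facet normal -0.413 -0.725 -0.551
outer loop
vertex 3.477 -1.989 -1.068
vertex 2.7 -1.81 -0.721
vertex 3.141 -1.532 -1.417
endloop
endfacet
facet normal 0.851 0.497 -0.168
outer loop
vertex 3.477 -1.989 -1.068
vertex 3.141 -1.532 -1.417
vertex 3.12 -1.07 -0.159
endloop
endfacet
facet normal 0.175 0.465 0.868
outer loop
vertex -0.789 0.377 -2.638
vertex -0.491 -0.497 -2.23
vertex 0.181 0.102 -2.686
endloop
endfacet
facet normal 0.273 0.908 0.318
outer loop
vertex -0.789 0.377 -2.638
vertex 0.181 0.102 -2.686
vertex -0.266 0.518 -3.49
endloop
endfacet
facet normal -0.337 0.940 -0.051
outer loop
vertex -0.789 0.377 -2.638
vertex -0.266 0.518 -3.49
vertex -1.215 0.176 -3.53
endloop
endfacet
facet normal -0.812 0.517 0.271
outer loop
vertex -0.789 0.377 -2.638
vertex -1.215 0.176 -3.53
vertex -1.354 -0.451 -2.751
endloop
endfacet
facet normal -0.495 0.223 0.840
outer loop
vertex -0.789 0.377 -2.638
vertex -1.354 -0.451 -2.751
vertex -0.491 -0.497 -2.23
endloop
endfacet
facet normal 0.773 0.625 -0.106
outer loop
vertex -0.266 0.518 -3.49
vertex 0.181 0.102 -2.686
vertex 0.354 -0.269 -3.609
endloop
endfacet
facet normal 0.614 -0.092 0.784
outer loop
vertex 0.181 0.102 -2.686
vertex -0.491 -0.497 -2.23
vertex 0.215 -0.896 -2.83
endloop
endfacet
facet normal -0.471 -0.483 0.738
outer loop
vertex -0.491 -0.497 -2.23
vertex -1.354 -0.451 -2.751
vertex -0.734 -1.238 -2.87
endloop
endfacet
facet normal -0.983 -0.007 -0.181
outer loop
vertex -1.354 -0.451 -2.751
vertex -1.215 0.176 -3.53
vertex -1.181 -0.822 -3.674
endloop
endfacet
facet normal -0.215 0.678 -0.703
outer loop
vertex -1.215 0.176 -3.53
vertex -0.266 0.518 -3.49
vertex -0.509 -0.223 -4.13
endloop
endfacet
facet normal 0.812 -0.517 -0.271
outer loop
vertex -0.211 -1.097 -3.722
vertex 0.354 -0.269 -3.609
vertex 0.215 -0.896 -2.83
endloop
endfacet
facet normal 0.337 -0.940 0.051
outer loop
vertex -0.211 -1.097 -3.722
vertex 0.215 -0.896 -2.83
vertex -0.734 -1.238 -2.87
endloop
endfacet
facet normal -0.273 -0.908 -0.318
outer loop
vertex -0.211 -1.097 -3.722
vertex -0.734 -1.238 -2.87
vertex -1.181 -0.822 -3.674
endloop
endfacet
facet normal -0.175 -0.465 -0.868
outer loop
vertex -0.211 -1.097 -3.722
vertex -1.181 -0.822 -3.674
vertex -0.509 -0.223 -4.13
endloop
endfacet
facet normal 0.495 -0.223 -0.840
outer loop
vertex -0.211 -1.097 -3.722
vertex -0.509 -0.223 -4.13
vertex 0.354 -0.269 -3.609
endloop
endfacet
facet normal 0.983 0.007 0.181
outer loop
vertex 0.215 -0.896 -2.83
vertex 0.354 -0.269 -3.609
vertex 0.181 0.102 -2.686
endloop
endfacet
facet normal 0.215 -0.678 0.703
outer loop
vertex -0.734 -1.238 -2.87
vertex 0.215 -0.896 -2.83
vertex -0.491 -0.497 -2.23
endloop
endfacet
facet normal -0.773 -0.625 0.106
outer loop
vertex -1.181 -0.822 -3.674
vertex -0.734 -1.238 -2.87
vertex -1.354 -0.451 -2.751
endloop
endfacet
facet normal -0.614 0.092 -0.784
outer loop
vertex -0.509 -0.223 -4.13
vertex -1.181 -0.822 -3.674
vertex -1.215 0.176 -3.53
endloop
endfacet
facet normal 0.471 0.483 -0.738
outer loop
vertex 0.354 -0.269 -3.609
vertex -0.509 -0.223 -4.13
vertex -0.266 0.518 -3.49
endloop
endfacet

endsolid


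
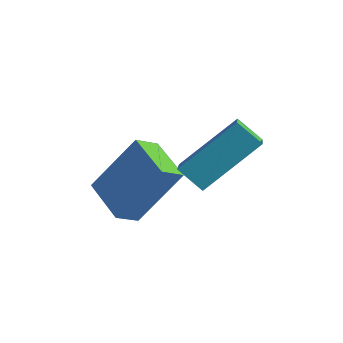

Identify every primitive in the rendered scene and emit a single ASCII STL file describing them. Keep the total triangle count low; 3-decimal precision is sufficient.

solid 
facet normal -0.416 -0.420 -0.807
outer loop
vertex -3.49 -0.975 1.422
vertex -4.713 -0.341 1.722
vertex -3.265 -0.329 0.97
endloop
endfacet
facet normal 0.868 -0.450 -0.212
outer loop
vertex -2.447 0.501 2.558
vertex -3.49 -0.975 1.422
vertex -3.265 -0.329 0.97
endloop
endfacet
facet normal -0.415 -0.421 -0.806
outer loop
vertex -3.265 -0.329 0.97
vertex -4.713 -0.341 1.722
vertex -4.489 0.305 1.269
endloop
endfacet
facet normal 0.273 0.788 -0.552
outer loop
vertex -4.489 0.305 1.269
vertex -2.447 0.501 2.558
vertex -3.265 -0.329 0.97
endloop
endfacet
facet normal -0.273 -0.788 0.552
outer loop
vertex -3.49 -0.975 1.422
vertex -3.895 0.489 3.31
vertex -4.713 -0.341 1.722
endloop
endfacet
facet normal 0.868 -0.450 -0.212
outer loop
vertex -2.671 -0.145 3.011
vertex -3.49 -0.975 1.422
vertex -2.447 0.501 2.558
endloop
endfacet
facet normal -0.273 -0.788 0.552
outer loop
vertex -2.671 -0.145 3.011
vertex -3.895 0.489 3.31
vertex -3.49 -0.975 1.422
endloop
endfacet
facet normal -0.868 0.450 0.212
outer loop
vertex -4.713 -0.341 1.722
vertex -3.895 0.489 3.31
vertex -4.489 0.305 1.269
endloop
endfacet
facet normal 0.273 0.788 -0.552
outer loop
vertex -3.67 1.135 2.858
vertex -2.447 0.501 2.558
vertex -4.489 0.305 1.269
endloop
endfacet
facet normal -0.867 0.450 0.212
outer loop
vertex -4.489 0.305 1.269
vertex -3.895 0.489 3.31
vertex -3.67 1.135 2.858
endloop
endfacet
facet normal 0.416 0.421 0.806
outer loop
vertex -3.67 1.135 2.858
vertex -2.671 -0.145 3.011
vertex -2.447 0.501 2.558
endloop
endfacet
facet normal 0.415 0.420 0.807
outer loop
vertex -3.895 0.489 3.31
vertex -2.671 -0.145 3.011
vertex -3.67 1.135 2.858
endloop
endfacet
facet normal -0.451 0.749 -0.485
outer loop
vertex -1.673 1.75 4.259
vertex -0.973 1.819 3.714
vertex -2.529 0.415 2.991
endloop
endfacet
facet normal -0.787 -0.077 0.613
outer loop
vertex -2.087 -0.319 3.466
vertex -1.673 1.75 4.259
vertex -2.529 0.415 2.991
endloop
endfacet
facet normal -0.451 0.749 -0.485
outer loop
vertex -2.529 0.415 2.991
vertex -0.973 1.819 3.714
vertex -1.829 0.484 2.446
endloop
endfacet
facet normal -0.421 -0.658 -0.624
outer loop
vertex -1.829 0.484 2.446
vertex -2.087 -0.319 3.466
vertex -2.529 0.415 2.991
endloop
endfacet
facet normal 0.421 0.658 0.624
outer loop
vertex -1.673 1.75 4.259
vertex -0.531 1.085 4.189
vertex -0.973 1.819 3.714
endloop
endfacet
facet normal -0.787 -0.077 0.613
outer loop
vertex -1.231 1.016 4.734
vertex -1.673 1.75 4.259
vertex -2.087 -0.319 3.466
endloop
endfacet
facet normal 0.421 0.658 0.624
outer loop
vertex -1.231 1.016 4.734
vertex -0.531 1.085 4.189
vertex -1.673 1.75 4.259
endloop
endfacet
facet normal 0.787 0.077 -0.613
outer loop
vertex -0.973 1.819 3.714
vertex -0.531 1.085 4.189
vertex -1.829 0.484 2.446
endloop
endfacet
facet normal -0.421 -0.658 -0.624
outer loop
vertex -1.387 -0.25 2.921
vertex -2.087 -0.319 3.466
vertex -1.829 0.484 2.446
endloop
endfacet
facet normal 0.787 0.077 -0.613
outer loop
vertex -1.829 0.484 2.446
vertex -0.531 1.085 4.189
vertex -1.387 -0.25 2.921
endloop
endfacet
facet normal 0.451 -0.749 0.485
outer loop
vertex -1.387 -0.25 2.921
vertex -1.231 1.016 4.734
vertex -2.087 -0.319 3.466
endloop
endfacet
facet normal 0.451 -0.749 0.485
outer loop
vertex -0.531 1.085 4.189
vertex -1.231 1.016 4.734
vertex -1.387 -0.25 2.921
endloop
endfacet

endsolid


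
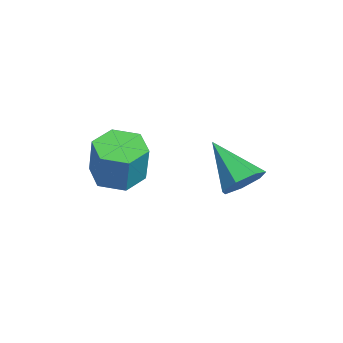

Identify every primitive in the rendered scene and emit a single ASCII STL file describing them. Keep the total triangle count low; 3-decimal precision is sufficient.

solid 
facet normal 0.679 0.428 -0.596
outer loop
vertex 3.277 -0.26 3.411
vertex 2.793 0.02 3.061
vertex 3.108 0.257 3.59
endloop
endfacet
facet normal 0.383 -0.188 0.905
outer loop
vertex 3.277 -0.26 3.411
vertex 3.108 0.257 3.59
vertex 1.747 -0.64 3.979
endloop
endfacet
facet normal 0.678 0.429 -0.596
outer loop
vertex 3.108 0.257 3.59
vertex 2.793 0.02 3.061
vertex 2.701 0.596 3.371
endloop
endfacet
facet normal -0.068 0.482 0.873
outer loop
vertex 3.108 0.257 3.59
vertex 2.701 0.596 3.371
vertex 1.747 -0.64 3.979
endloop
endfacet
facet normal 0.678 0.429 -0.596
outer loop
vertex 2.701 0.596 3.371
vertex 2.793 0.02 3.061
vertex 2.363 0.501 2.918
endloop
endfacet
facet normal -0.653 0.674 0.346
outer loop
vertex 2.701 0.596 3.371
vertex 2.363 0.501 2.918
vertex 1.747 -0.64 3.979
endloop
endfacet
facet normal 0.678 0.429 -0.596
outer loop
vertex 2.363 0.501 2.918
vertex 2.793 0.02 3.061
vertex 2.349 0.044 2.573
endloop
endfacet
facet normal -0.929 0.240 -0.281
outer loop
vertex 2.363 0.501 2.918
vertex 2.349 0.044 2.573
vertex 1.747 -0.64 3.979
endloop
endfacet
facet normal 0.679 0.429 -0.596
outer loop
vertex 2.349 0.044 2.573
vertex 2.793 0.02 3.061
vertex 2.668 -0.43 2.595
endloop
endfacet
facet normal -0.690 -0.489 -0.533
outer loop
vertex 2.349 0.044 2.573
vertex 2.668 -0.43 2.595
vertex 1.747 -0.64 3.979
endloop
endfacet
facet normal 0.678 0.429 -0.596
outer loop
vertex 2.668 -0.43 2.595
vertex 2.793 0.02 3.061
vertex 3.082 -0.566 2.968
endloop
endfacet
facet normal -0.116 -0.968 -0.224
outer loop
vertex 2.668 -0.43 2.595
vertex 3.082 -0.566 2.968
vertex 1.747 -0.64 3.979
endloop
endfacet
facet normal 0.679 0.429 -0.595
outer loop
vertex 3.082 -0.566 2.968
vertex 2.793 0.02 3.061
vertex 3.277 -0.26 3.411
endloop
endfacet
facet normal 0.362 -0.834 0.417
outer loop
vertex 3.082 -0.566 2.968
vertex 3.277 -0.26 3.411
vertex 1.747 -0.64 3.979
endloop
endfacet
facet normal -0.270 -0.044 -0.962
outer loop
vertex 1.196 -3.546 2.187
vertex 0.702 -2.979 2.3
vertex 1.417 -2.826 2.092
endloop
endfacet
facet normal 0.918 -0.314 -0.244
outer loop
vertex 1.196 -3.546 2.187
vertex 1.417 -2.826 2.092
vertex 1.551 -3.488 3.447
endloop
endfacet
facet normal 0.918 -0.314 -0.244
outer loop
vertex 1.551 -3.488 3.447
vertex 1.417 -2.826 2.092
vertex 1.772 -2.767 3.351
endloop
endfacet
facet normal 0.272 0.045 0.961
outer loop
vertex 1.551 -3.488 3.447
vertex 1.772 -2.767 3.351
vertex 1.058 -2.921 3.56
endloop
endfacet
facet normal -0.270 -0.045 -0.962
outer loop
vertex 1.417 -2.826 2.092
vertex 0.702 -2.979 2.3
vertex 0.924 -2.258 2.204
endloop
endfacet
facet normal 0.712 0.663 -0.232
outer loop
vertex 1.417 -2.826 2.092
vertex 0.924 -2.258 2.204
vertex 1.772 -2.767 3.351
endloop
endfacet
facet normal 0.711 0.664 -0.231
outer loop
vertex 1.772 -2.767 3.351
vertex 0.924 -2.258 2.204
vertex 1.279 -2.2 3.464
endloop
endfacet
facet normal 0.272 0.045 0.961
outer loop
vertex 1.772 -2.767 3.351
vertex 1.279 -2.2 3.464
vertex 1.058 -2.921 3.56
endloop
endfacet
facet normal -0.271 -0.044 -0.961
outer loop
vertex 0.924 -2.258 2.204
vertex 0.702 -2.979 2.3
vertex 0.209 -2.412 2.413
endloop
endfacet
facet normal -0.207 0.978 0.013
outer loop
vertex 0.924 -2.258 2.204
vertex 0.209 -2.412 2.413
vertex 1.279 -2.2 3.464
endloop
endfacet
facet normal -0.207 0.978 0.013
outer loop
vertex 1.279 -2.2 3.464
vertex 0.209 -2.412 2.413
vertex 0.564 -2.354 3.673
endloop
endfacet
facet normal 0.271 0.045 0.961
outer loop
vertex 1.279 -2.2 3.464
vertex 0.564 -2.354 3.673
vertex 1.058 -2.921 3.56
endloop
endfacet
facet normal -0.272 -0.045 -0.961
outer loop
vertex 0.209 -2.412 2.413
vertex 0.702 -2.979 2.3
vertex -0.012 -3.133 2.509
endloop
endfacet
facet normal -0.918 0.314 0.244
outer loop
vertex 0.209 -2.412 2.413
vertex -0.012 -3.133 2.509
vertex 0.564 -2.354 3.673
endloop
endfacet
facet normal -0.918 0.314 0.244
outer loop
vertex 0.564 -2.354 3.673
vertex -0.012 -3.133 2.509
vertex 0.343 -3.074 3.768
endloop
endfacet
facet normal 0.270 0.044 0.962
outer loop
vertex 0.564 -2.354 3.673
vertex 0.343 -3.074 3.768
vertex 1.058 -2.921 3.56
endloop
endfacet
facet normal -0.272 -0.045 -0.961
outer loop
vertex -0.012 -3.133 2.509
vertex 0.702 -2.979 2.3
vertex 0.481 -3.7 2.396
endloop
endfacet
facet normal -0.711 -0.664 0.232
outer loop
vertex -0.012 -3.133 2.509
vertex 0.481 -3.7 2.396
vertex 0.343 -3.074 3.768
endloop
endfacet
facet normal -0.712 -0.663 0.231
outer loop
vertex 0.343 -3.074 3.768
vertex 0.481 -3.7 2.396
vertex 0.836 -3.642 3.656
endloop
endfacet
facet normal 0.270 0.045 0.962
outer loop
vertex 0.343 -3.074 3.768
vertex 0.836 -3.642 3.656
vertex 1.058 -2.921 3.56
endloop
endfacet
facet normal -0.271 -0.045 -0.961
outer loop
vertex 0.481 -3.7 2.396
vertex 0.702 -2.979 2.3
vertex 1.196 -3.546 2.187
endloop
endfacet
facet normal 0.207 -0.978 -0.013
outer loop
vertex 0.481 -3.7 2.396
vertex 1.196 -3.546 2.187
vertex 0.836 -3.642 3.656
endloop
endfacet
facet normal 0.207 -0.978 -0.013
outer loop
vertex 0.836 -3.642 3.656
vertex 1.196 -3.546 2.187
vertex 1.551 -3.488 3.447
endloop
endfacet
facet normal 0.271 0.044 0.961
outer loop
vertex 0.836 -3.642 3.656
vertex 1.551 -3.488 3.447
vertex 1.058 -2.921 3.56
endloop
endfacet

endsolid


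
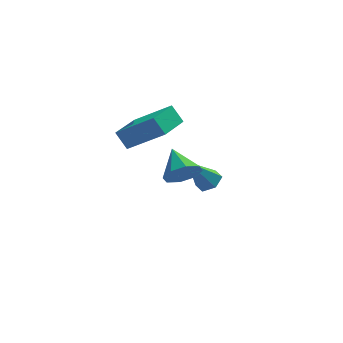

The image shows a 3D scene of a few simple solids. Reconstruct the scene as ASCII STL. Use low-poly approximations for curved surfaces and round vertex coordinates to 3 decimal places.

solid 
facet normal -0.698 0.389 -0.601
outer loop
vertex -5.091 2.221 -1.583
vertex -4.201 3.47 -1.807
vertex -4.723 1.837 -2.259
endloop
endfacet
facet normal -0.574 -0.806 0.145
outer loop
vertex -3.419 1.11 -1.133
vertex -5.091 2.221 -1.583
vertex -4.723 1.837 -2.259
endloop
endfacet
facet normal -0.697 0.389 -0.602
outer loop
vertex -4.723 1.837 -2.259
vertex -4.201 3.47 -1.807
vertex -3.832 3.086 -2.483
endloop
endfacet
facet normal 0.429 -0.447 -0.785
outer loop
vertex -3.832 3.086 -2.483
vertex -3.419 1.11 -1.133
vertex -4.723 1.837 -2.259
endloop
endfacet
facet normal -0.429 0.447 0.785
outer loop
vertex -5.091 2.221 -1.583
vertex -2.897 2.743 -0.681
vertex -4.201 3.47 -1.807
endloop
endfacet
facet normal -0.574 -0.806 0.144
outer loop
vertex -3.788 1.494 -0.457
vertex -5.091 2.221 -1.583
vertex -3.419 1.11 -1.133
endloop
endfacet
facet normal -0.429 0.447 0.785
outer loop
vertex -3.788 1.494 -0.457
vertex -2.897 2.743 -0.681
vertex -5.091 2.221 -1.583
endloop
endfacet
facet normal 0.574 0.806 -0.144
outer loop
vertex -4.201 3.47 -1.807
vertex -2.897 2.743 -0.681
vertex -3.832 3.086 -2.483
endloop
endfacet
facet normal 0.429 -0.447 -0.785
outer loop
vertex -2.529 2.359 -1.357
vertex -3.419 1.11 -1.133
vertex -3.832 3.086 -2.483
endloop
endfacet
facet normal 0.575 0.806 -0.145
outer loop
vertex -3.832 3.086 -2.483
vertex -2.897 2.743 -0.681
vertex -2.529 2.359 -1.357
endloop
endfacet
facet normal 0.697 -0.389 0.602
outer loop
vertex -2.529 2.359 -1.357
vertex -3.788 1.494 -0.457
vertex -3.419 1.11 -1.133
endloop
endfacet
facet normal 0.698 -0.390 0.601
outer loop
vertex -2.897 2.743 -0.681
vertex -3.788 1.494 -0.457
vertex -2.529 2.359 -1.357
endloop
endfacet
facet normal 0.157 -0.864 -0.479
outer loop
vertex -2.828 -2.419 -0.477
vertex -3.371 -2.254 -0.952
vertex -2.642 -2.134 -0.93
endloop
endfacet
facet normal 0.744 0.384 0.547
outer loop
vertex -2.828 -2.419 -0.477
vertex -2.642 -2.134 -0.93
vertex -3.569 -1.166 -0.348
endloop
endfacet
facet normal 0.157 -0.864 -0.479
outer loop
vertex -2.642 -2.134 -0.93
vertex -3.371 -2.254 -0.952
vertex -2.883 -1.92 -1.395
endloop
endfacet
facet normal 0.709 0.704 -0.043
outer loop
vertex -2.642 -2.134 -0.93
vertex -2.883 -1.92 -1.395
vertex -3.569 -1.166 -0.348
endloop
endfacet
facet normal 0.156 -0.864 -0.479
outer loop
vertex -2.883 -1.92 -1.395
vertex -3.371 -2.254 -0.952
vertex -3.41 -1.901 -1.601
endloop
endfacet
facet normal 0.216 0.854 -0.474
outer loop
vertex -2.883 -1.92 -1.395
vertex -3.41 -1.901 -1.601
vertex -3.569 -1.166 -0.348
endloop
endfacet
facet normal 0.157 -0.864 -0.479
outer loop
vertex -3.41 -1.901 -1.601
vertex -3.371 -2.254 -0.952
vertex -3.915 -2.09 -1.426
endloop
endfacet
facet normal -0.450 0.744 -0.494
outer loop
vertex -3.41 -1.901 -1.601
vertex -3.915 -2.09 -1.426
vertex -3.569 -1.166 -0.348
endloop
endfacet
facet normal 0.156 -0.864 -0.478
outer loop
vertex -3.915 -2.09 -1.426
vertex -3.371 -2.254 -0.952
vertex -4.101 -2.374 -0.973
endloop
endfacet
facet normal -0.893 0.440 -0.091
outer loop
vertex -3.915 -2.09 -1.426
vertex -4.101 -2.374 -0.973
vertex -3.569 -1.166 -0.348
endloop
endfacet
facet normal 0.156 -0.863 -0.480
outer loop
vertex -4.101 -2.374 -0.973
vertex -3.371 -2.254 -0.952
vertex -3.86 -2.589 -0.508
endloop
endfacet
facet normal -0.858 0.119 0.500
outer loop
vertex -4.101 -2.374 -0.973
vertex -3.86 -2.589 -0.508
vertex -3.569 -1.166 -0.348
endloop
endfacet
facet normal 0.157 -0.864 -0.478
outer loop
vertex -3.86 -2.589 -0.508
vertex -3.371 -2.254 -0.952
vertex -3.333 -2.607 -0.302
endloop
endfacet
facet normal -0.365 -0.030 0.931
outer loop
vertex -3.86 -2.589 -0.508
vertex -3.333 -2.607 -0.302
vertex -3.569 -1.166 -0.348
endloop
endfacet
facet normal 0.156 -0.864 -0.478
outer loop
vertex -3.333 -2.607 -0.302
vertex -3.371 -2.254 -0.952
vertex -2.828 -2.419 -0.477
endloop
endfacet
facet normal 0.300 0.079 0.951
outer loop
vertex -3.333 -2.607 -0.302
vertex -2.828 -2.419 -0.477
vertex -3.569 -1.166 -0.348
endloop
endfacet
facet normal 0.547 0.107 -0.831
outer loop
vertex -1.194 1.562 -4.057
vertex -1.669 1.722 -4.349
vertex -1.343 2.122 -4.083
endloop
endfacet
facet normal 0.588 0.193 0.786
outer loop
vertex -1.194 1.562 -4.057
vertex -1.343 2.122 -4.083
vertex -2.511 1.558 -3.071
endloop
endfacet
facet normal 0.547 0.107 -0.831
outer loop
vertex -1.343 2.122 -4.083
vertex -1.669 1.722 -4.349
vertex -1.818 2.282 -4.375
endloop
endfacet
facet normal -0.003 0.875 0.484
outer loop
vertex -1.343 2.122 -4.083
vertex -1.818 2.282 -4.375
vertex -2.511 1.558 -3.071
endloop
endfacet
facet normal 0.548 0.107 -0.830
outer loop
vertex -1.818 2.282 -4.375
vertex -1.669 1.722 -4.349
vertex -2.143 1.883 -4.641
endloop
endfacet
facet normal -0.760 0.648 -0.044
outer loop
vertex -1.818 2.282 -4.375
vertex -2.143 1.883 -4.641
vertex -2.511 1.558 -3.071
endloop
endfacet
facet normal 0.548 0.107 -0.830
outer loop
vertex -2.143 1.883 -4.641
vertex -1.669 1.722 -4.349
vertex -1.994 1.323 -4.615
endloop
endfacet
facet normal -0.927 -0.259 -0.271
outer loop
vertex -2.143 1.883 -4.641
vertex -1.994 1.323 -4.615
vertex -2.511 1.558 -3.071
endloop
endfacet
facet normal 0.548 0.107 -0.830
outer loop
vertex -1.994 1.323 -4.615
vertex -1.669 1.722 -4.349
vertex -1.52 1.162 -4.323
endloop
endfacet
facet normal -0.338 -0.941 0.030
outer loop
vertex -1.994 1.323 -4.615
vertex -1.52 1.162 -4.323
vertex -2.511 1.558 -3.071
endloop
endfacet
facet normal 0.547 0.107 -0.831
outer loop
vertex -1.52 1.162 -4.323
vertex -1.669 1.722 -4.349
vertex -1.194 1.562 -4.057
endloop
endfacet
facet normal 0.421 -0.715 0.559
outer loop
vertex -1.52 1.162 -4.323
vertex -1.194 1.562 -4.057
vertex -2.511 1.558 -3.071
endloop
endfacet

endsolid


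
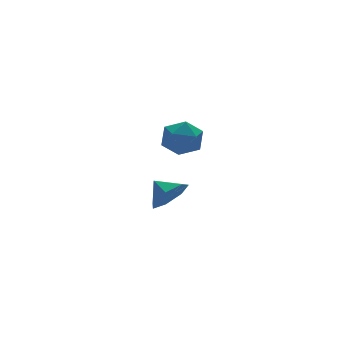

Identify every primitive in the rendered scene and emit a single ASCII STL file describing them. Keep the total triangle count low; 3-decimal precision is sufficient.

solid 
facet normal 0.272 -0.791 -0.549
outer loop
vertex 3.296 1.282 -3.929
vertex 2.459 0.795 -3.642
vertex 2.595 1.397 -4.442
endloop
endfacet
facet normal 0.239 0.965 -0.110
outer loop
vertex 3.296 1.282 -3.929
vertex 2.595 1.397 -4.442
vertex 2.161 1.665 -3.038
endloop
endfacet
facet normal 0.271 -0.791 -0.549
outer loop
vertex 2.595 1.397 -4.442
vertex 2.459 0.795 -3.642
vertex 1.791 1.059 -4.352
endloop
endfacet
facet normal -0.398 0.870 -0.289
outer loop
vertex 2.595 1.397 -4.442
vertex 1.791 1.059 -4.352
vertex 2.161 1.665 -3.038
endloop
endfacet
facet normal 0.272 -0.790 -0.549
outer loop
vertex 1.791 1.059 -4.352
vertex 2.459 0.795 -3.642
vertex 1.491 0.522 -3.728
endloop
endfacet
facet normal -0.866 0.500 0.013
outer loop
vertex 1.791 1.059 -4.352
vertex 1.491 0.522 -3.728
vertex 2.161 1.665 -3.038
endloop
endfacet
facet normal 0.272 -0.790 -0.549
outer loop
vertex 1.491 0.522 -3.728
vertex 2.459 0.795 -3.642
vertex 1.92 0.191 -3.039
endloop
endfacet
facet normal -0.812 0.132 0.569
outer loop
vertex 1.491 0.522 -3.728
vertex 1.92 0.191 -3.039
vertex 2.161 1.665 -3.038
endloop
endfacet
facet normal 0.272 -0.791 -0.549
outer loop
vertex 1.92 0.191 -3.039
vertex 2.459 0.795 -3.642
vertex 2.755 0.315 -2.804
endloop
endfacet
facet normal -0.277 0.045 0.960
outer loop
vertex 1.92 0.191 -3.039
vertex 2.755 0.315 -2.804
vertex 2.161 1.665 -3.038
endloop
endfacet
facet normal 0.272 -0.790 -0.549
outer loop
vertex 2.755 0.315 -2.804
vertex 2.459 0.795 -3.642
vertex 3.368 0.801 -3.2
endloop
endfacet
facet normal 0.336 0.303 0.892
outer loop
vertex 2.755 0.315 -2.804
vertex 3.368 0.801 -3.2
vertex 2.161 1.665 -3.038
endloop
endfacet
facet normal 0.272 -0.791 -0.549
outer loop
vertex 3.368 0.801 -3.2
vertex 2.459 0.795 -3.642
vertex 3.296 1.282 -3.929
endloop
endfacet
facet normal 0.566 0.713 0.414
outer loop
vertex 3.368 0.801 -3.2
vertex 3.296 1.282 -3.929
vertex 2.161 1.665 -3.038
endloop
endfacet
facet normal -0.701 0.711 -0.058
outer loop
vertex 0.924 -1.888 1.121
vertex 0.25 -2.543 1.235
vertex 0.624 -2.113 1.99
endloop
endfacet
facet normal -0.096 0.971 0.218
outer loop
vertex 0.924 -1.888 1.121
vertex 0.624 -2.113 1.99
vertex 1.547 -1.985 1.826
endloop
endfacet
facet normal 0.427 0.867 -0.258
outer loop
vertex 0.924 -1.888 1.121
vertex 1.547 -1.985 1.826
vertex 1.743 -2.336 0.97
endloop
endfacet
facet normal 0.144 0.543 -0.827
outer loop
vertex 0.924 -1.888 1.121
vertex 1.743 -2.336 0.97
vertex 0.942 -2.681 0.604
endloop
endfacet
facet normal -0.553 0.446 -0.704
outer loop
vertex 0.924 -1.888 1.121
vertex 0.942 -2.681 0.604
vertex 0.25 -2.543 1.235
endloop
endfacet
facet normal 0.060 0.594 0.802
outer loop
vertex 1.547 -1.985 1.826
vertex 0.624 -2.113 1.99
vertex 1.258 -2.699 2.376
endloop
endfacet
facet normal -0.918 0.172 0.357
outer loop
vertex 0.624 -2.113 1.99
vertex 0.25 -2.543 1.235
vertex 0.457 -3.044 2.01
endloop
endfacet
facet normal -0.679 -0.256 -0.688
outer loop
vertex 0.25 -2.543 1.235
vertex 0.942 -2.681 0.604
vertex 0.653 -3.395 1.154
endloop
endfacet
facet normal 0.449 -0.100 -0.888
outer loop
vertex 0.942 -2.681 0.604
vertex 1.743 -2.336 0.97
vertex 1.576 -3.267 0.99
endloop
endfacet
facet normal 0.905 0.425 0.033
outer loop
vertex 1.743 -2.336 0.97
vertex 1.547 -1.985 1.826
vertex 1.95 -2.837 1.745
endloop
endfacet
facet normal -0.144 -0.543 0.827
outer loop
vertex 1.276 -3.492 1.859
vertex 1.258 -2.699 2.376
vertex 0.457 -3.044 2.01
endloop
endfacet
facet normal -0.427 -0.867 0.258
outer loop
vertex 1.276 -3.492 1.859
vertex 0.457 -3.044 2.01
vertex 0.653 -3.395 1.154
endloop
endfacet
facet normal 0.096 -0.971 -0.218
outer loop
vertex 1.276 -3.492 1.859
vertex 0.653 -3.395 1.154
vertex 1.576 -3.267 0.99
endloop
endfacet
facet normal 0.701 -0.711 0.058
outer loop
vertex 1.276 -3.492 1.859
vertex 1.576 -3.267 0.99
vertex 1.95 -2.837 1.745
endloop
endfacet
facet normal 0.553 -0.446 0.704
outer loop
vertex 1.276 -3.492 1.859
vertex 1.95 -2.837 1.745
vertex 1.258 -2.699 2.376
endloop
endfacet
facet normal -0.449 0.100 0.888
outer loop
vertex 0.457 -3.044 2.01
vertex 1.258 -2.699 2.376
vertex 0.624 -2.113 1.99
endloop
endfacet
facet normal -0.905 -0.425 -0.033
outer loop
vertex 0.653 -3.395 1.154
vertex 0.457 -3.044 2.01
vertex 0.25 -2.543 1.235
endloop
endfacet
facet normal -0.060 -0.594 -0.802
outer loop
vertex 1.576 -3.267 0.99
vertex 0.653 -3.395 1.154
vertex 0.942 -2.681 0.604
endloop
endfacet
facet normal 0.918 -0.172 -0.357
outer loop
vertex 1.95 -2.837 1.745
vertex 1.576 -3.267 0.99
vertex 1.743 -2.336 0.97
endloop
endfacet
facet normal 0.679 0.256 0.688
outer loop
vertex 1.258 -2.699 2.376
vertex 1.95 -2.837 1.745
vertex 1.547 -1.985 1.826
endloop
endfacet

endsolid


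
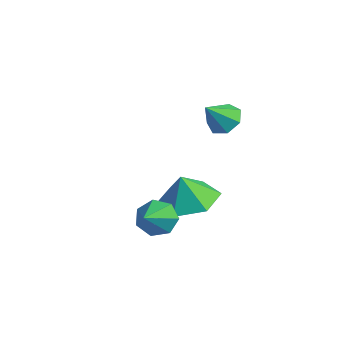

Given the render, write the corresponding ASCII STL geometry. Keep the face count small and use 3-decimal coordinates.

solid 
facet normal -0.031 0.679 -0.733
outer loop
vertex -0.547 -0.473 1.685
vertex -1.047 -0.24 1.922
vertex -0.476 -0.093 2.034
endloop
endfacet
facet normal 0.892 -0.385 0.238
outer loop
vertex -0.547 -0.473 1.685
vertex -0.476 -0.093 2.034
vertex -1.013 -0.94 2.678
endloop
endfacet
facet normal -0.031 0.679 -0.734
outer loop
vertex -0.476 -0.093 2.034
vertex -1.047 -0.24 1.922
vertex -0.835 0.176 2.298
endloop
endfacet
facet normal 0.655 0.148 0.741
outer loop
vertex -0.476 -0.093 2.034
vertex -0.835 0.176 2.298
vertex -1.013 -0.94 2.678
endloop
endfacet
facet normal -0.034 0.680 -0.733
outer loop
vertex -0.835 0.176 2.298
vertex -1.047 -0.24 1.922
vertex -1.353 0.131 2.28
endloop
endfacet
facet normal -0.061 0.330 0.942
outer loop
vertex -0.835 0.176 2.298
vertex -1.353 0.131 2.28
vertex -1.013 -0.94 2.678
endloop
endfacet
facet normal -0.034 0.679 -0.733
outer loop
vertex -1.353 0.131 2.28
vertex -1.047 -0.24 1.922
vertex -1.641 -0.194 1.992
endloop
endfacet
facet normal -0.722 0.028 0.691
outer loop
vertex -1.353 0.131 2.28
vertex -1.641 -0.194 1.992
vertex -1.013 -0.94 2.678
endloop
endfacet
facet normal -0.034 0.679 -0.733
outer loop
vertex -1.641 -0.194 1.992
vertex -1.047 -0.24 1.922
vertex -1.481 -0.554 1.651
endloop
endfacet
facet normal -0.827 -0.534 0.176
outer loop
vertex -1.641 -0.194 1.992
vertex -1.481 -0.554 1.651
vertex -1.013 -0.94 2.678
endloop
endfacet
facet normal -0.032 0.678 -0.734
outer loop
vertex -1.481 -0.554 1.651
vertex -1.047 -0.24 1.922
vertex -0.994 -0.678 1.515
endloop
endfacet
facet normal -0.297 -0.931 -0.214
outer loop
vertex -1.481 -0.554 1.651
vertex -0.994 -0.678 1.515
vertex -1.013 -0.94 2.678
endloop
endfacet
facet normal -0.032 0.678 -0.734
outer loop
vertex -0.994 -0.678 1.515
vertex -1.047 -0.24 1.922
vertex -0.547 -0.473 1.685
endloop
endfacet
facet normal 0.467 -0.864 -0.187
outer loop
vertex -0.994 -0.678 1.515
vertex -0.547 -0.473 1.685
vertex -1.013 -0.94 2.678
endloop
endfacet
facet normal -0.573 0.582 -0.577
outer loop
vertex -0.716 -2.327 -2.018
vertex -1.233 -2.447 -1.626
vertex -0.786 -1.963 -1.581
endloop
endfacet
facet normal 0.940 0.320 -0.116
outer loop
vertex -0.716 -2.327 -2.018
vertex -0.786 -1.963 -1.581
vertex -0.087 -3.613 -0.474
endloop
endfacet
facet normal -0.573 0.583 -0.576
outer loop
vertex -0.786 -1.963 -1.581
vertex -1.233 -2.447 -1.626
vertex -1.193 -1.965 -1.178
endloop
endfacet
facet normal 0.555 0.613 0.563
outer loop
vertex -0.786 -1.963 -1.581
vertex -1.193 -1.965 -1.178
vertex -0.087 -3.613 -0.474
endloop
endfacet
facet normal -0.572 0.583 -0.577
outer loop
vertex -1.193 -1.965 -1.178
vertex -1.233 -2.447 -1.626
vertex -1.63 -2.329 -1.113
endloop
endfacet
facet normal -0.125 0.318 0.940
outer loop
vertex -1.193 -1.965 -1.178
vertex -1.63 -2.329 -1.113
vertex -0.087 -3.613 -0.474
endloop
endfacet
facet normal -0.573 0.582 -0.577
outer loop
vertex -1.63 -2.329 -1.113
vertex -1.233 -2.447 -1.626
vertex -1.768 -2.783 -1.434
endloop
endfacet
facet normal -0.587 -0.341 0.734
outer loop
vertex -1.63 -2.329 -1.113
vertex -1.768 -2.783 -1.434
vertex -0.087 -3.613 -0.474
endloop
endfacet
facet normal -0.573 0.582 -0.577
outer loop
vertex -1.768 -2.783 -1.434
vertex -1.233 -2.447 -1.626
vertex -1.503 -2.984 -1.9
endloop
endfacet
facet normal -0.485 -0.869 0.099
outer loop
vertex -1.768 -2.783 -1.434
vertex -1.503 -2.984 -1.9
vertex -0.087 -3.613 -0.474
endloop
endfacet
facet normal -0.573 0.582 -0.577
outer loop
vertex -1.503 -2.984 -1.9
vertex -1.233 -2.447 -1.626
vertex -1.035 -2.781 -2.16
endloop
endfacet
facet normal 0.105 -0.867 -0.487
outer loop
vertex -1.503 -2.984 -1.9
vertex -1.035 -2.781 -2.16
vertex -0.087 -3.613 -0.474
endloop
endfacet
facet normal -0.573 0.583 -0.577
outer loop
vertex -1.035 -2.781 -2.16
vertex -1.233 -2.447 -1.626
vertex -0.716 -2.327 -2.018
endloop
endfacet
facet normal 0.740 -0.337 -0.582
outer loop
vertex -1.035 -2.781 -2.16
vertex -0.716 -2.327 -2.018
vertex -0.087 -3.613 -0.474
endloop
endfacet
facet normal 0.070 0.215 -0.974
outer loop
vertex -1.075 -1.981 -1.664
vertex -1.573 -1.127 -1.511
vertex -0.575 -1.143 -1.443
endloop
endfacet
facet normal 0.621 -0.524 0.583
outer loop
vertex -1.075 -1.981 -1.664
vertex -0.575 -1.143 -1.443
vertex -1.647 -1.353 -0.489
endloop
endfacet
facet normal 0.070 0.215 -0.974
outer loop
vertex -0.575 -1.143 -1.443
vertex -1.573 -1.127 -1.511
vertex -1.073 -0.29 -1.29
endloop
endfacet
facet normal 0.622 0.229 0.749
outer loop
vertex -0.575 -1.143 -1.443
vertex -1.073 -0.29 -1.29
vertex -1.647 -1.353 -0.489
endloop
endfacet
facet normal 0.071 0.215 -0.974
outer loop
vertex -1.073 -0.29 -1.29
vertex -1.573 -1.127 -1.511
vertex -2.071 -0.273 -1.359
endloop
endfacet
facet normal -0.044 0.616 0.786
outer loop
vertex -1.073 -0.29 -1.29
vertex -2.071 -0.273 -1.359
vertex -1.647 -1.353 -0.489
endloop
endfacet
facet normal 0.071 0.215 -0.974
outer loop
vertex -2.071 -0.273 -1.359
vertex -1.573 -1.127 -1.511
vertex -2.57 -1.111 -1.58
endloop
endfacet
facet normal -0.711 0.250 0.657
outer loop
vertex -2.071 -0.273 -1.359
vertex -2.57 -1.111 -1.58
vertex -1.647 -1.353 -0.489
endloop
endfacet
facet normal 0.071 0.215 -0.974
outer loop
vertex -2.57 -1.111 -1.58
vertex -1.573 -1.127 -1.511
vertex -2.073 -1.965 -1.732
endloop
endfacet
facet normal -0.712 -0.502 0.491
outer loop
vertex -2.57 -1.111 -1.58
vertex -2.073 -1.965 -1.732
vertex -1.647 -1.353 -0.489
endloop
endfacet
facet normal 0.070 0.215 -0.974
outer loop
vertex -2.073 -1.965 -1.732
vertex -1.573 -1.127 -1.511
vertex -1.075 -1.981 -1.664
endloop
endfacet
facet normal -0.045 -0.890 0.454
outer loop
vertex -2.073 -1.965 -1.732
vertex -1.075 -1.981 -1.664
vertex -1.647 -1.353 -0.489
endloop
endfacet

endsolid


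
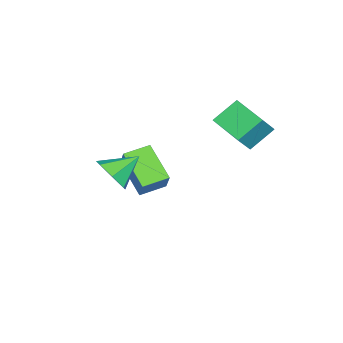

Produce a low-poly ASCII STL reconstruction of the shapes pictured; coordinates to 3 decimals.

solid 
facet normal 0.650 -0.561 -0.513
outer loop
vertex 1.481 -1.285 -0.405
vertex 1.06 -0.957 -1.298
vertex 1.845 -0.539 -0.759
endloop
endfacet
facet normal 0.234 0.321 0.918
outer loop
vertex 1.481 -1.285 -0.405
vertex 1.845 -0.539 -0.759
vertex 0.0 -0.043 -0.462
endloop
endfacet
facet normal 0.650 -0.561 -0.512
outer loop
vertex 1.845 -0.539 -0.759
vertex 1.06 -0.957 -1.298
vertex 1.618 -0.108 -1.519
endloop
endfacet
facet normal 0.298 0.866 0.402
outer loop
vertex 1.845 -0.539 -0.759
vertex 1.618 -0.108 -1.519
vertex 0.0 -0.043 -0.462
endloop
endfacet
facet normal 0.650 -0.561 -0.513
outer loop
vertex 1.618 -0.108 -1.519
vertex 1.06 -0.957 -1.298
vertex 0.971 -0.316 -2.112
endloop
endfacet
facet normal -0.107 0.969 -0.223
outer loop
vertex 1.618 -0.108 -1.519
vertex 0.971 -0.316 -2.112
vertex 0.0 -0.043 -0.462
endloop
endfacet
facet normal 0.650 -0.561 -0.513
outer loop
vertex 0.971 -0.316 -2.112
vertex 1.06 -0.957 -1.298
vertex 0.39 -1.007 -2.092
endloop
endfacet
facet normal -0.675 0.553 -0.489
outer loop
vertex 0.971 -0.316 -2.112
vertex 0.39 -1.007 -2.092
vertex 0.0 -0.043 -0.462
endloop
endfacet
facet normal 0.650 -0.561 -0.513
outer loop
vertex 0.39 -1.007 -2.092
vertex 1.06 -0.957 -1.298
vertex 0.314 -1.66 -1.474
endloop
endfacet
facet normal -0.979 -0.069 -0.193
outer loop
vertex 0.39 -1.007 -2.092
vertex 0.314 -1.66 -1.474
vertex 0.0 -0.043 -0.462
endloop
endfacet
facet normal 0.650 -0.561 -0.512
outer loop
vertex 0.314 -1.66 -1.474
vertex 1.06 -0.957 -1.298
vertex 0.799 -1.784 -0.723
endloop
endfacet
facet normal -0.790 -0.428 0.439
outer loop
vertex 0.314 -1.66 -1.474
vertex 0.799 -1.784 -0.723
vertex 0.0 -0.043 -0.462
endloop
endfacet
facet normal 0.650 -0.561 -0.513
outer loop
vertex 0.799 -1.784 -0.723
vertex 1.06 -0.957 -1.298
vertex 1.481 -1.285 -0.405
endloop
endfacet
facet normal -0.249 -0.255 0.934
outer loop
vertex 0.799 -1.784 -0.723
vertex 1.481 -1.285 -0.405
vertex 0.0 -0.043 -0.462
endloop
endfacet
facet normal -0.627 0.194 -0.755
outer loop
vertex -5.091 3.269 0.426
vertex -4.125 4.856 0.032
vertex -4.158 2.457 -0.557
endloop
endfacet
facet normal -0.509 -0.836 0.208
outer loop
vertex -3.275 2.184 0.508
vertex -5.091 3.269 0.426
vertex -4.158 2.457 -0.557
endloop
endfacet
facet normal -0.626 0.194 -0.755
outer loop
vertex -4.158 2.457 -0.557
vertex -4.125 4.856 0.032
vertex -3.191 4.044 -0.951
endloop
endfacet
facet normal 0.591 -0.514 -0.622
outer loop
vertex -3.191 4.044 -0.951
vertex -3.275 2.184 0.508
vertex -4.158 2.457 -0.557
endloop
endfacet
facet normal -0.591 0.514 0.622
outer loop
vertex -5.091 3.269 0.426
vertex -3.242 4.583 1.097
vertex -4.125 4.856 0.032
endloop
endfacet
facet normal -0.509 -0.836 0.207
outer loop
vertex -4.209 2.996 1.491
vertex -5.091 3.269 0.426
vertex -3.275 2.184 0.508
endloop
endfacet
facet normal -0.591 0.514 0.621
outer loop
vertex -4.209 2.996 1.491
vertex -3.242 4.583 1.097
vertex -5.091 3.269 0.426
endloop
endfacet
facet normal 0.508 0.836 -0.207
outer loop
vertex -4.125 4.856 0.032
vertex -3.242 4.583 1.097
vertex -3.191 4.044 -0.951
endloop
endfacet
facet normal 0.591 -0.514 -0.621
outer loop
vertex -2.309 3.771 0.114
vertex -3.275 2.184 0.508
vertex -3.191 4.044 -0.951
endloop
endfacet
facet normal 0.509 0.836 -0.207
outer loop
vertex -3.191 4.044 -0.951
vertex -3.242 4.583 1.097
vertex -2.309 3.771 0.114
endloop
endfacet
facet normal 0.626 -0.194 0.755
outer loop
vertex -2.309 3.771 0.114
vertex -4.209 2.996 1.491
vertex -3.275 2.184 0.508
endloop
endfacet
facet normal 0.626 -0.194 0.755
outer loop
vertex -3.242 4.583 1.097
vertex -4.209 2.996 1.491
vertex -2.309 3.771 0.114
endloop
endfacet
facet normal -0.486 -0.654 0.580
outer loop
vertex -3.162 -2.221 -2.801
vertex -4.145 -1.27 -2.553
vertex -3.968 -2.729 -4.048
endloop
endfacet
facet normal 0.708 -0.684 -0.179
outer loop
vertex -2.915 -1.31 -5.307
vertex -3.162 -2.221 -2.801
vertex -3.968 -2.729 -4.048
endloop
endfacet
facet normal -0.485 -0.654 0.580
outer loop
vertex -3.968 -2.729 -4.048
vertex -4.145 -1.27 -2.553
vertex -4.952 -1.778 -3.8
endloop
endfacet
facet normal -0.513 -0.324 -0.795
outer loop
vertex -4.952 -1.778 -3.8
vertex -2.915 -1.31 -5.307
vertex -3.968 -2.729 -4.048
endloop
endfacet
facet normal 0.514 0.324 0.795
outer loop
vertex -3.162 -2.221 -2.801
vertex -3.092 0.149 -3.812
vertex -4.145 -1.27 -2.553
endloop
endfacet
facet normal 0.707 -0.684 -0.179
outer loop
vertex -2.108 -0.802 -4.06
vertex -3.162 -2.221 -2.801
vertex -2.915 -1.31 -5.307
endloop
endfacet
facet normal 0.513 0.324 0.795
outer loop
vertex -2.108 -0.802 -4.06
vertex -3.092 0.149 -3.812
vertex -3.162 -2.221 -2.801
endloop
endfacet
facet normal -0.707 0.684 0.179
outer loop
vertex -4.145 -1.27 -2.553
vertex -3.092 0.149 -3.812
vertex -4.952 -1.778 -3.8
endloop
endfacet
facet normal -0.514 -0.324 -0.795
outer loop
vertex -3.898 -0.359 -5.059
vertex -2.915 -1.31 -5.307
vertex -4.952 -1.778 -3.8
endloop
endfacet
facet normal -0.707 0.684 0.179
outer loop
vertex -4.952 -1.778 -3.8
vertex -3.092 0.149 -3.812
vertex -3.898 -0.359 -5.059
endloop
endfacet
facet normal 0.486 0.653 -0.581
outer loop
vertex -3.898 -0.359 -5.059
vertex -2.108 -0.802 -4.06
vertex -2.915 -1.31 -5.307
endloop
endfacet
facet normal 0.486 0.654 -0.580
outer loop
vertex -3.092 0.149 -3.812
vertex -2.108 -0.802 -4.06
vertex -3.898 -0.359 -5.059
endloop
endfacet

endsolid
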